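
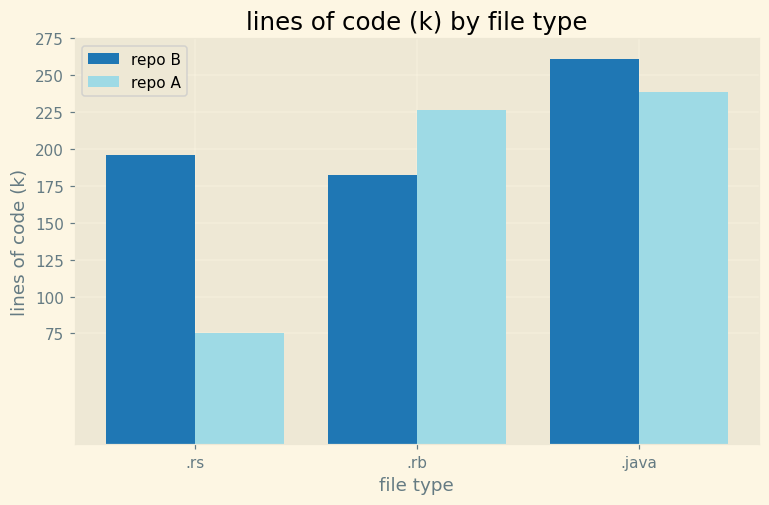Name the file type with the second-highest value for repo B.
Top 3 for repo B: .java ≈ 250, .rs ≈ 200, .rb ≈ 175.

.rs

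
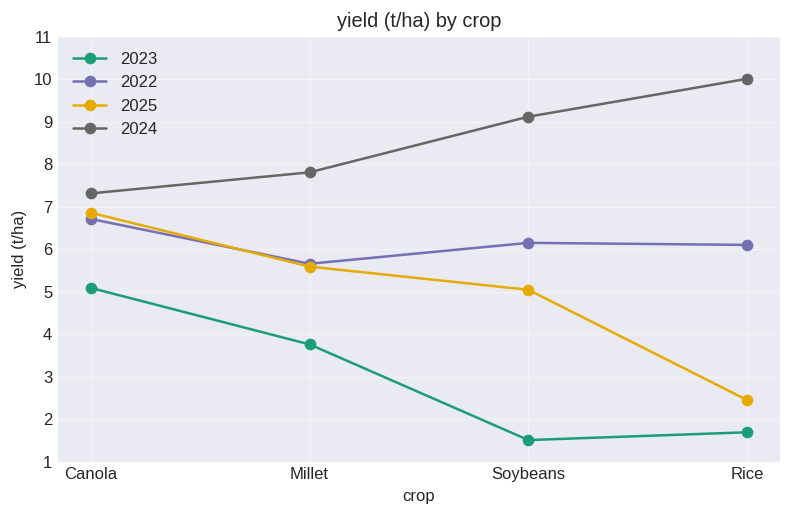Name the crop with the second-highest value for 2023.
Top 3 for 2023: Canola ≈ 5, Millet ≈ 4, Rice ≈ 2.

Millet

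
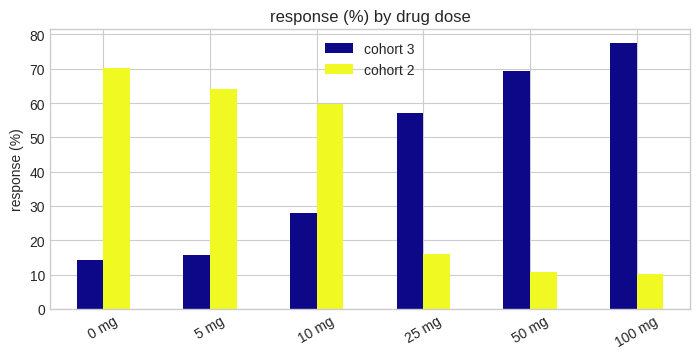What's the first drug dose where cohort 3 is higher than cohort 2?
25 mg

10 mg: cohort 3 ≈ 30 vs cohort 2 ≈ 60 (not yet); 25 mg: cohort 3 ≈ 60 vs cohort 2 ≈ 20 (first crossover).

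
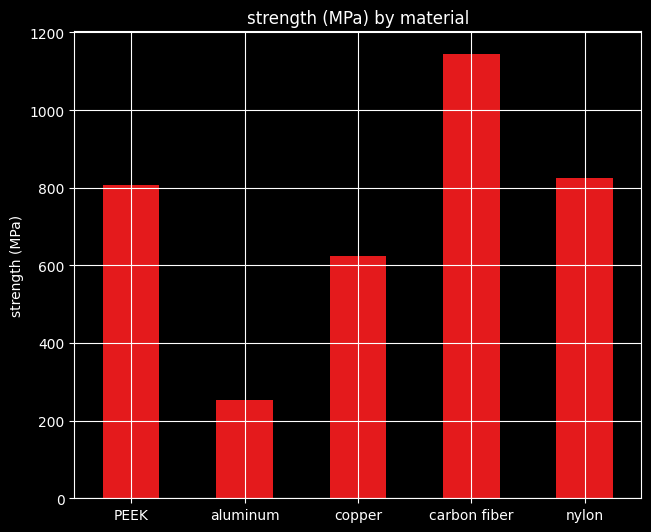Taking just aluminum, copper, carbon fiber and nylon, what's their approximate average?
≈ 700

(300 + 600 + 1100 + 800) / 4 ≈ 700.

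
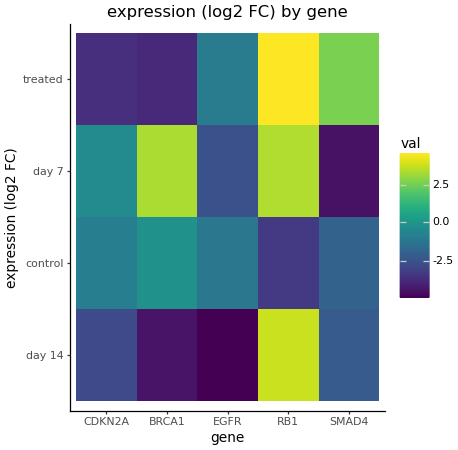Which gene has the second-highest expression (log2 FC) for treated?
SMAD4

Top 3 for treated: RB1 ≈ 5, SMAD4 ≈ 3, EGFR ≈ -1.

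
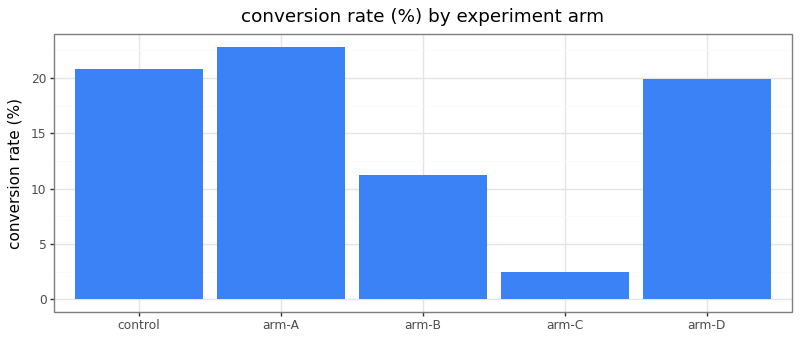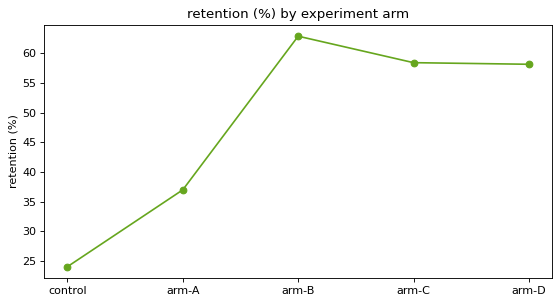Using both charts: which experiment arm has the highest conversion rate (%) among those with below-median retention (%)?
Chart 2 median retention (%) ≈ 60; below-median experiment arms: control, arm-A. Among those, arm-A has the highest conversion rate (%) (≈ 25).

arm-A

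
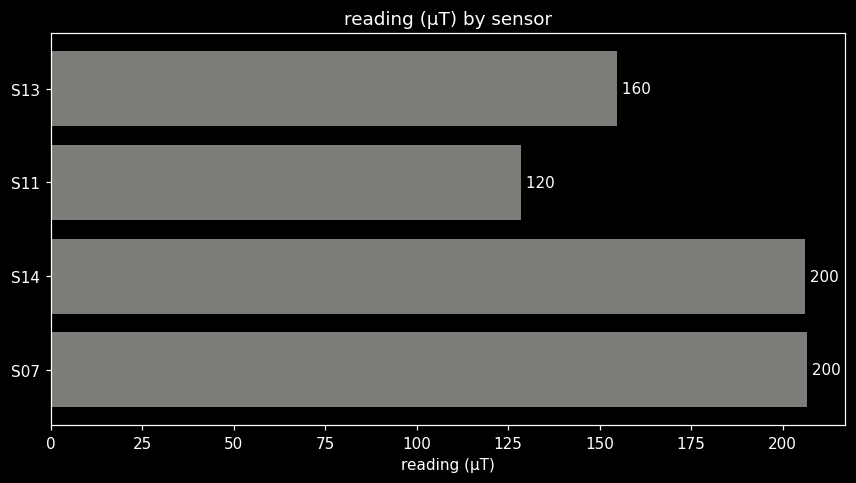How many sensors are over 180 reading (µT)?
Above 180: S14, S07.

2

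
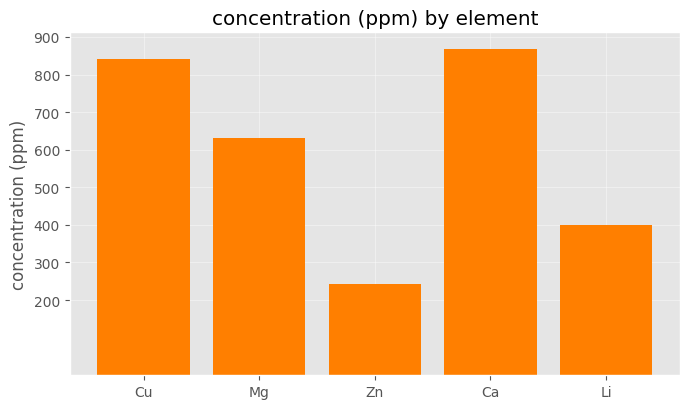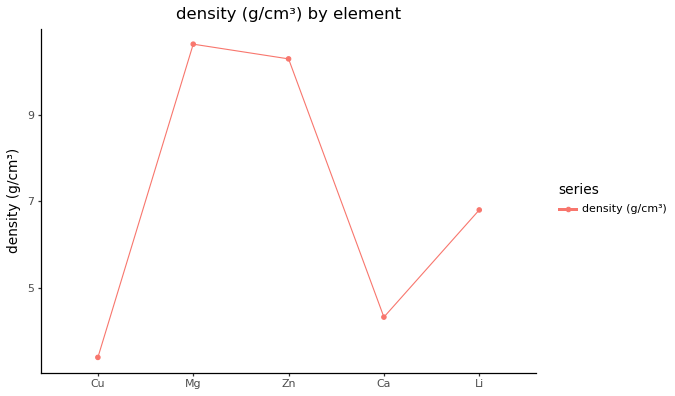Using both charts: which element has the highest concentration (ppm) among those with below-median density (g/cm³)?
Chart 2 median density (g/cm³) ≈ 7; below-median elements: Cu, Ca. Among those, Ca has the highest concentration (ppm) (≈ 900).

Ca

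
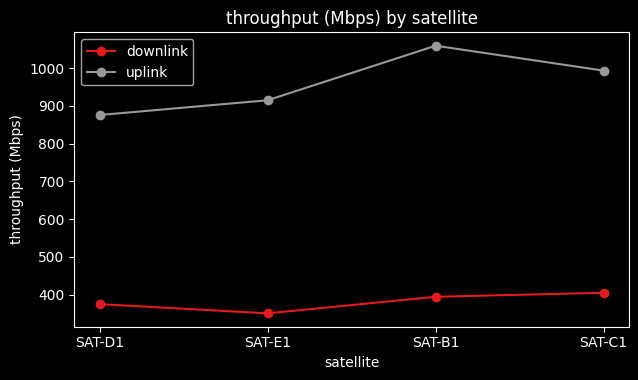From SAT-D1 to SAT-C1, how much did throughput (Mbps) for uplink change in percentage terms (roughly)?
SAT-D1 ≈ 900, SAT-C1 ≈ 1000; (1000 − 900) / 900 ≈ +11.1%.

≈ +11.1%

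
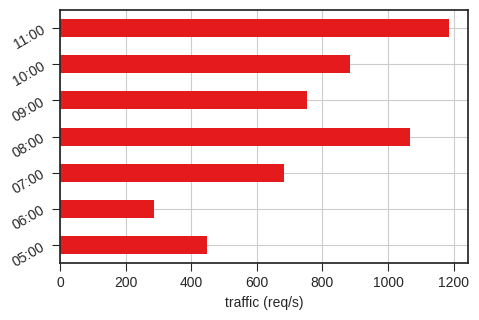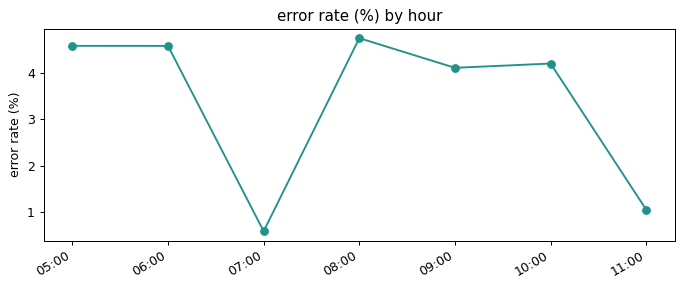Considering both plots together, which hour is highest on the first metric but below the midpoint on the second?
11:00

Chart 2 median error rate (%) ≈ 4; below-median hours: 07:00, 09:00, 11:00. Among those, 11:00 has the highest traffic (req/s) (≈ 1200).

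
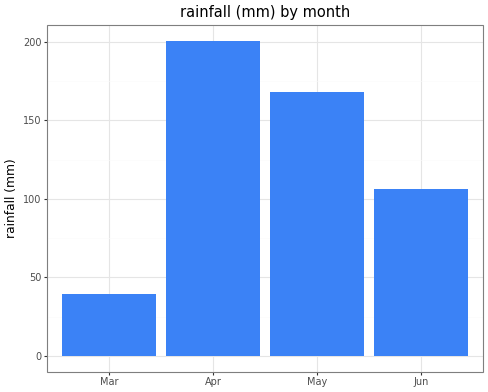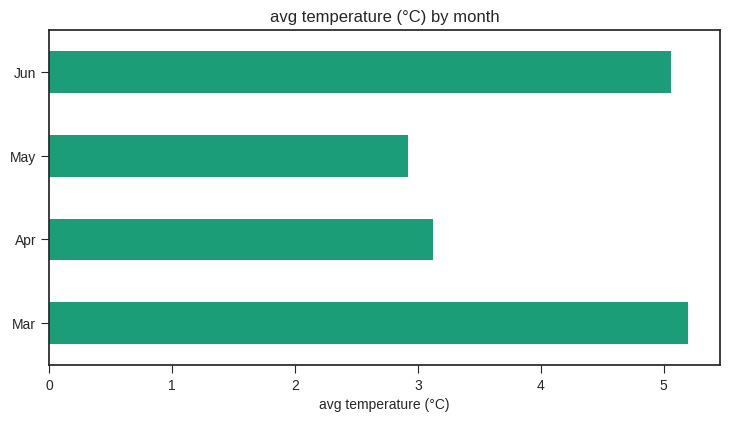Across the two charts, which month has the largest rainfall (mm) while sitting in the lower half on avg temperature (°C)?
Apr

Chart 2 median avg temperature (°C) ≈ 4; below-median months: Apr, May. Among those, Apr has the highest rainfall (mm) (≈ 200).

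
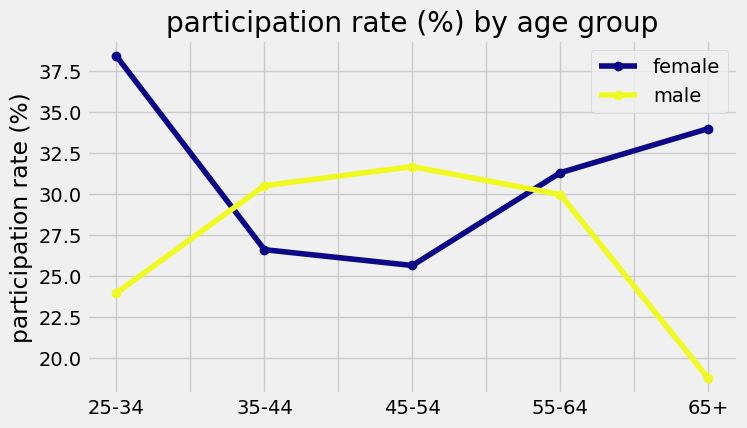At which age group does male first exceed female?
35-44

25-34: male ≈ 24 vs female ≈ 38 (not yet); 35-44: male ≈ 30 vs female ≈ 26 (first crossover).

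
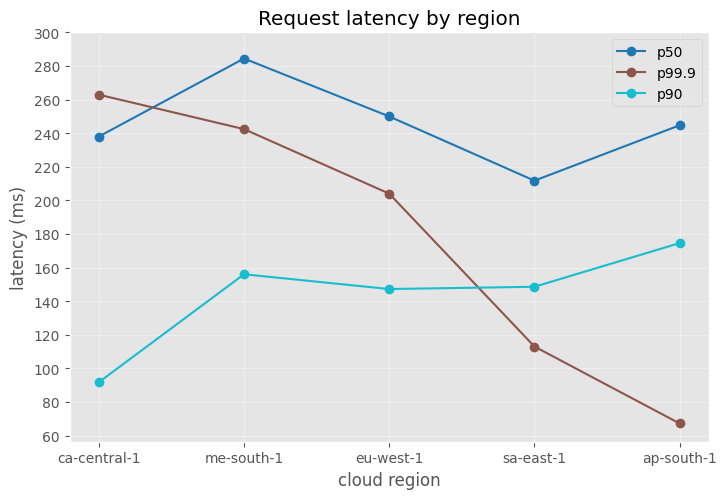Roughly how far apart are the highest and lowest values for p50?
≈ 60

Max me-south-1 ≈ 280, min sa-east-1 ≈ 220; range ≈ 60.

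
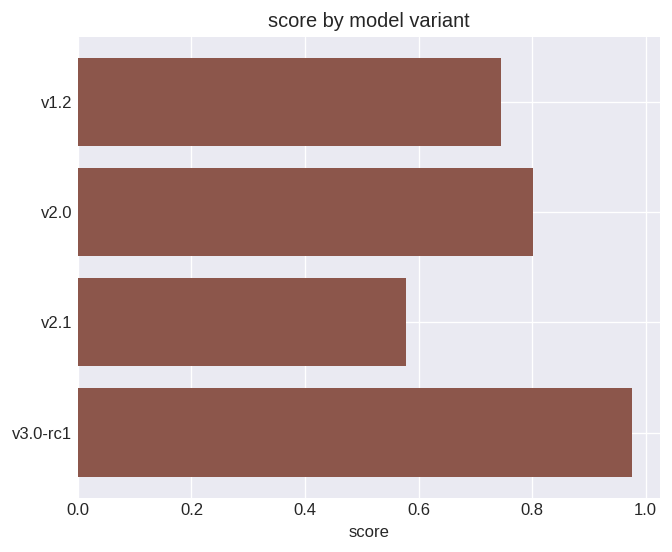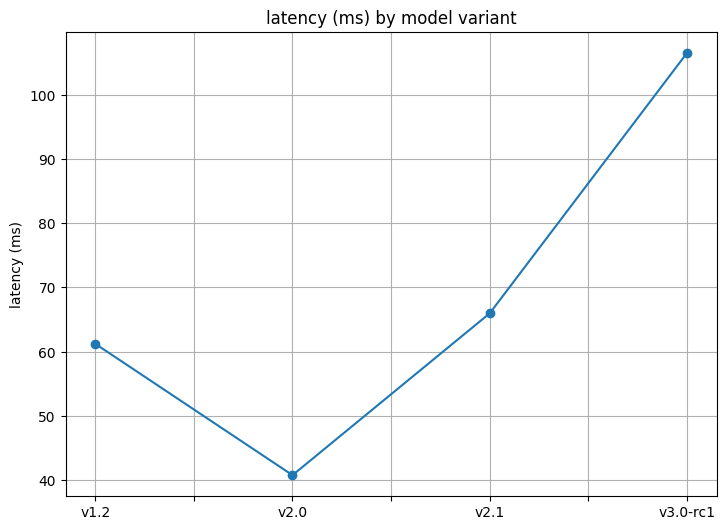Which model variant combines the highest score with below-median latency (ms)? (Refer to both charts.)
v2.0

Chart 2 median latency (ms) ≈ 60; below-median model variants: v1.2, v2.0. Among those, v2.0 has the highest score (≈ 0.8).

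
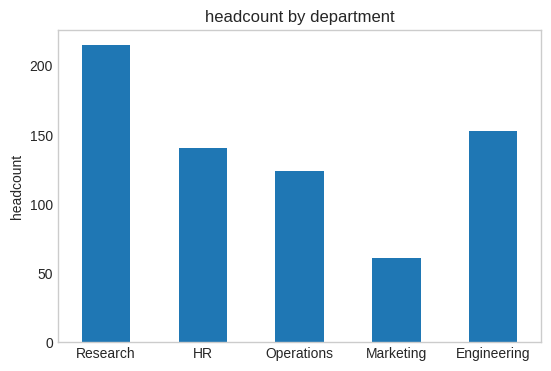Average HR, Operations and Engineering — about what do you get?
≈ 140

(140 + 120 + 160) / 3 ≈ 140.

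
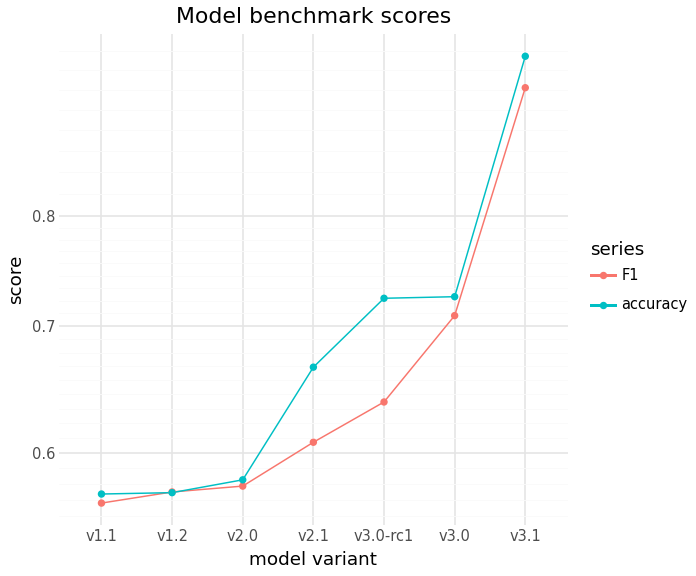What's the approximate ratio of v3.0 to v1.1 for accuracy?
v3.0 ≈ 0.75, v1.1 ≈ 0.55; 0.75/0.55 ≈ 1.36.

≈ 1.36×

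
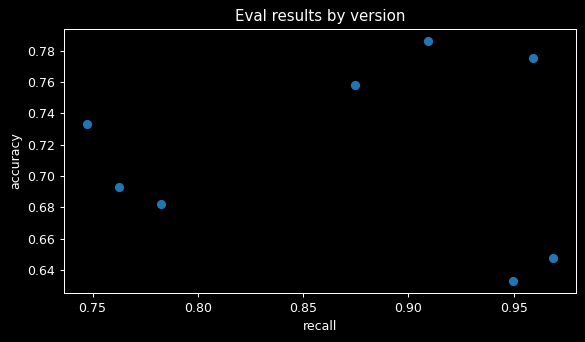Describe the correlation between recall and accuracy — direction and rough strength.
Points are roughly uncorrelated; weak (|r| ≈ 0.0).

no clear correlation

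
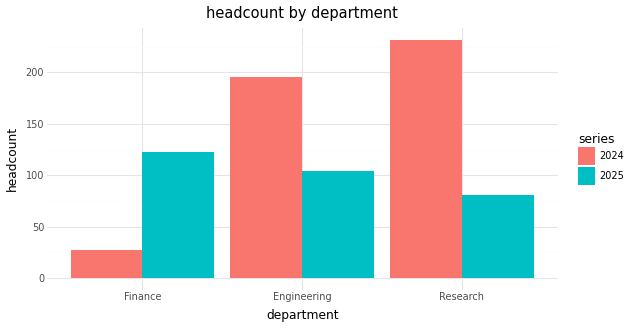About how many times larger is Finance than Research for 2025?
≈ 1.5×

Finance ≈ 120, Research ≈ 80; 120/80 ≈ 1.5.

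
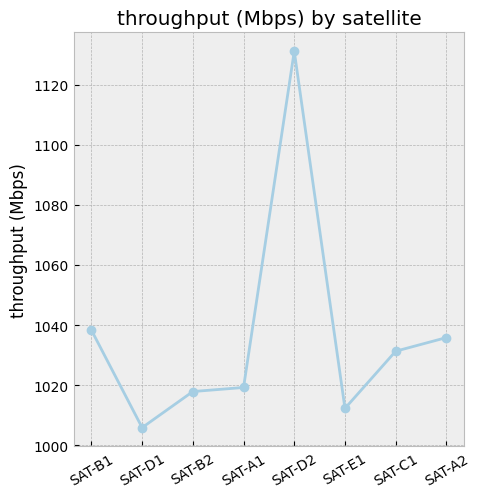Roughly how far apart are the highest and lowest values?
Max SAT-D2 ≈ 1140, min SAT-D1 ≈ 1000; range ≈ 140.

≈ 140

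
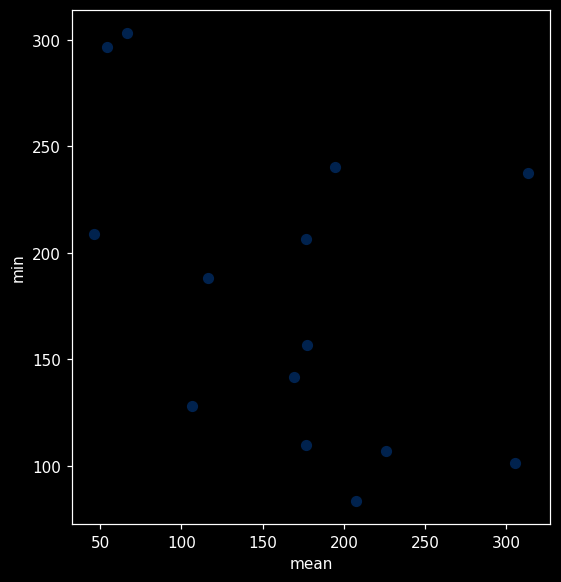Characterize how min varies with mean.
Points are negatively correlated; moderate (|r| ≈ 0.5).

negative, moderate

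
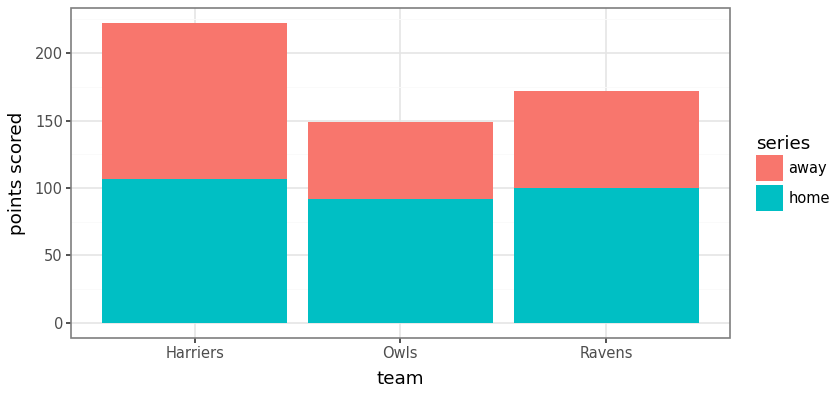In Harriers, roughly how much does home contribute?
home top ≈ 100, bottom ≈ 0; segment ≈ 100.

≈ 100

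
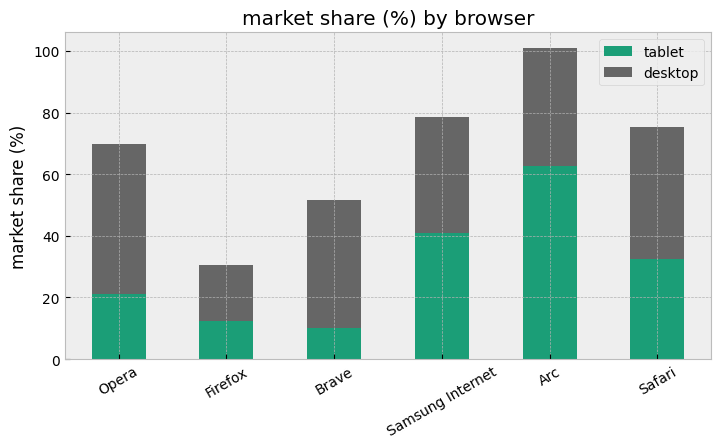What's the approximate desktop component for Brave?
desktop top ≈ 50, bottom ≈ 10; segment ≈ 40.

≈ 40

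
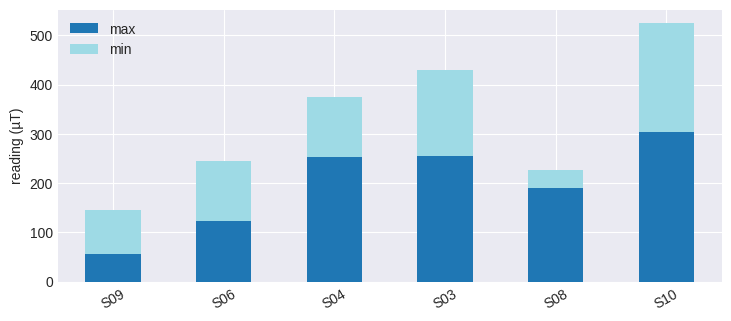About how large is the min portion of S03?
≈ 200

min top ≈ 450, bottom ≈ 250; segment ≈ 200.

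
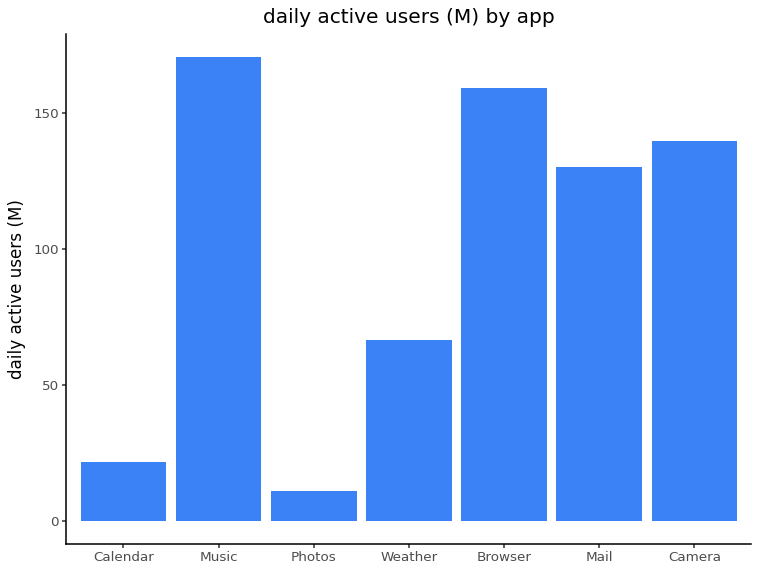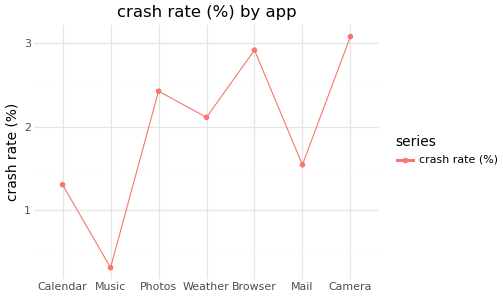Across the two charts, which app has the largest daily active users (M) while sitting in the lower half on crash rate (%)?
Music

Chart 2 median crash rate (%) ≈ 2; below-median apps: Calendar, Music, Mail. Among those, Music has the highest daily active users (M) (≈ 180).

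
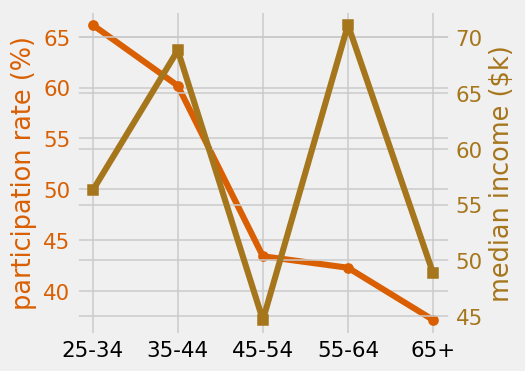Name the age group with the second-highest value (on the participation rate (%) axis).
35-44

Top 3 (on the participation rate (%) axis): 25-34 ≈ 65, 35-44 ≈ 60, 45-54 ≈ 45.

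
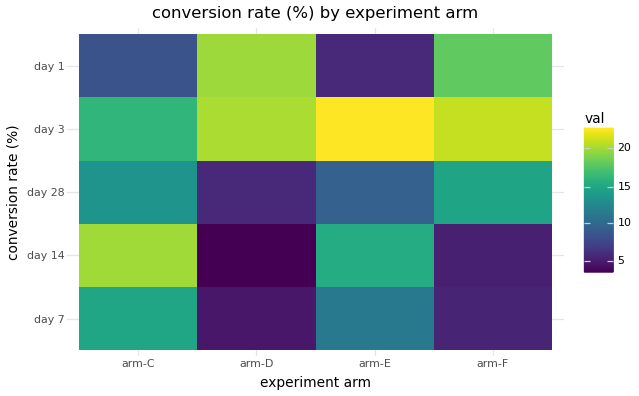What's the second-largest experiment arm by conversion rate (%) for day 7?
Top 3 for day 7: arm-C ≈ 14, arm-E ≈ 12, arm-F ≈ 6.

arm-E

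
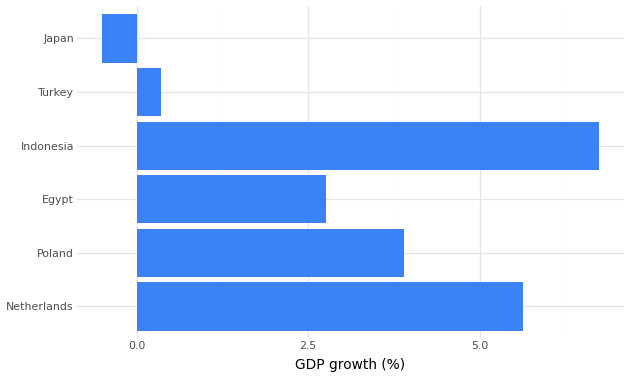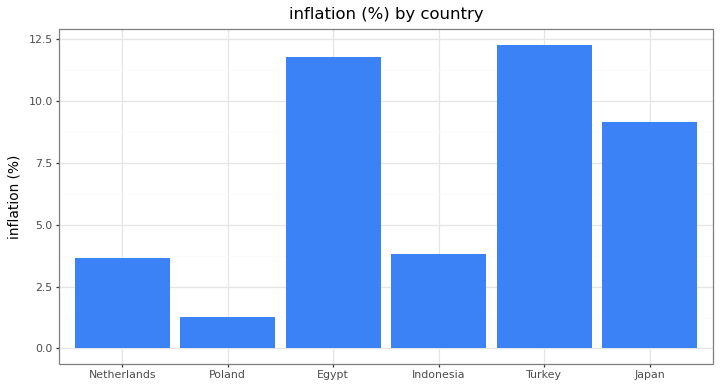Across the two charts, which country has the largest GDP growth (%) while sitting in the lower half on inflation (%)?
Chart 2 median inflation (%) ≈ 6; below-median countries: Netherlands, Poland, Indonesia. Among those, Indonesia has the highest GDP growth (%) (≈ 7).

Indonesia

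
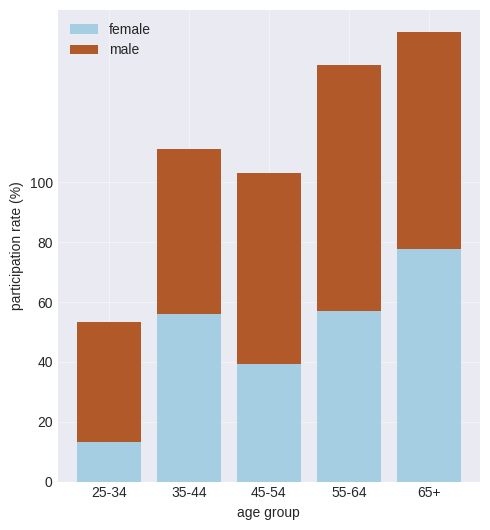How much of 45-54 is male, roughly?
≈ 60

male top ≈ 100, bottom ≈ 40; segment ≈ 60.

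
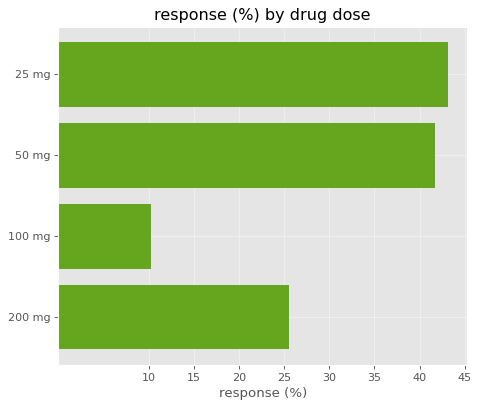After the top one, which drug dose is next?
Top 3: 25 mg ≈ 45, 50 mg ≈ 40, 200 mg ≈ 25.

50 mg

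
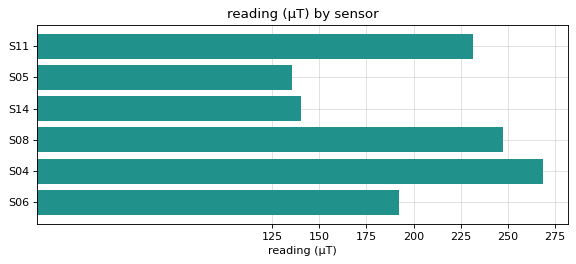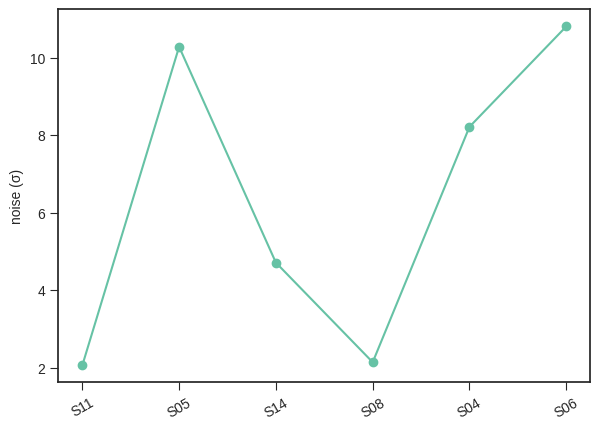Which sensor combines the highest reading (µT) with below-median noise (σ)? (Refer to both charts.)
Chart 2 median noise (σ) ≈ 6; below-median sensors: S11, S14, S08. Among those, S08 has the highest reading (µT) (≈ 250).

S08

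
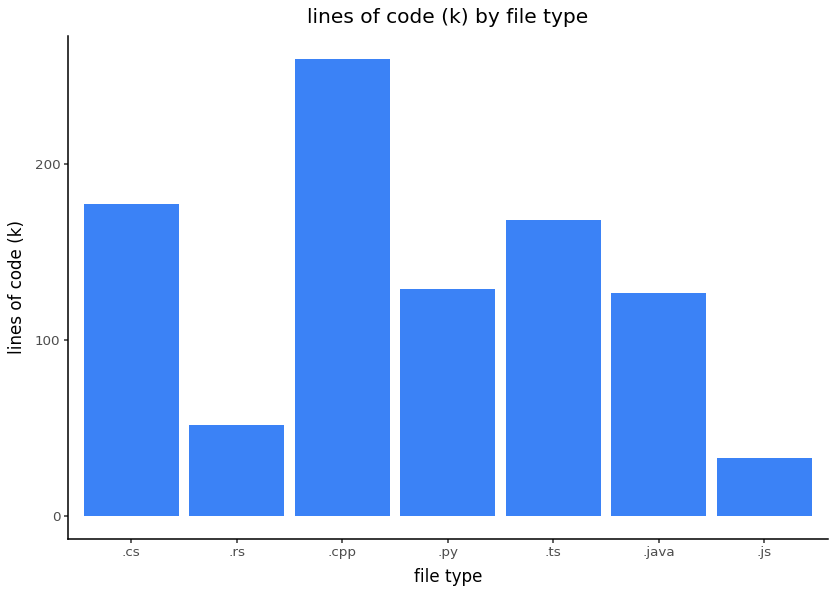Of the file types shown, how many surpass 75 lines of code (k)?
5

Above 75: .cs, .cpp, .py, .ts, .java.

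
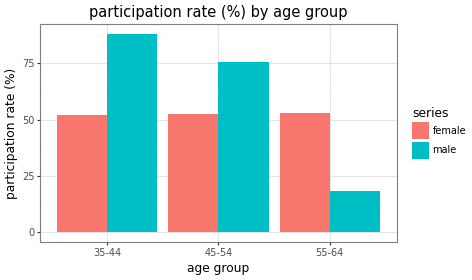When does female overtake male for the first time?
55-64

45-54: female ≈ 50 vs male ≈ 80 (not yet); 55-64: female ≈ 50 vs male ≈ 20 (first crossover).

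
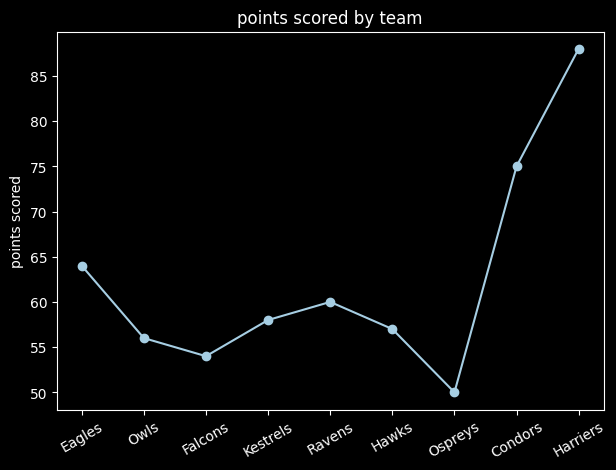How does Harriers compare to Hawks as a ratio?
Harriers ≈ 90, Hawks ≈ 55; 90/55 ≈ 1.64.

≈ 1.64×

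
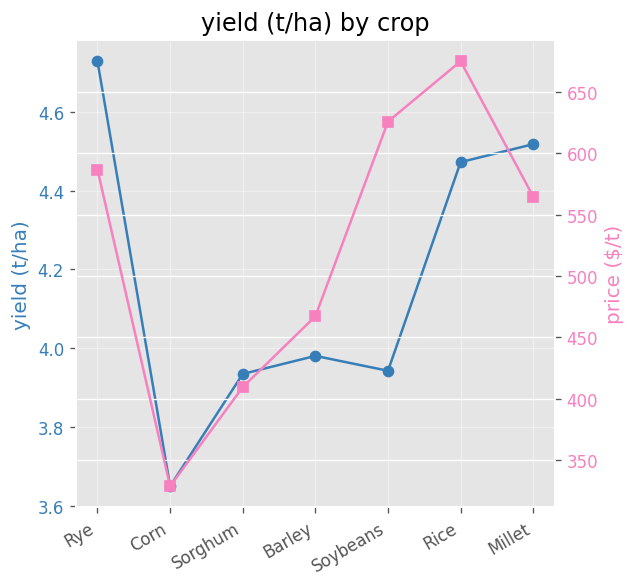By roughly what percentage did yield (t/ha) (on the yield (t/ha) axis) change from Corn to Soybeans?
Corn ≈ 3.6, Soybeans ≈ 3.9; (3.9 − 3.6) / 3.6 ≈ +8.3%.

≈ +8.3%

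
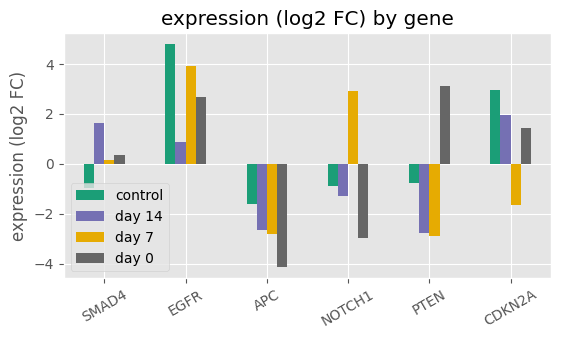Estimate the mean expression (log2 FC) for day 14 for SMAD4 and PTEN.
≈ 0

(2 + -3) / 2 ≈ 0.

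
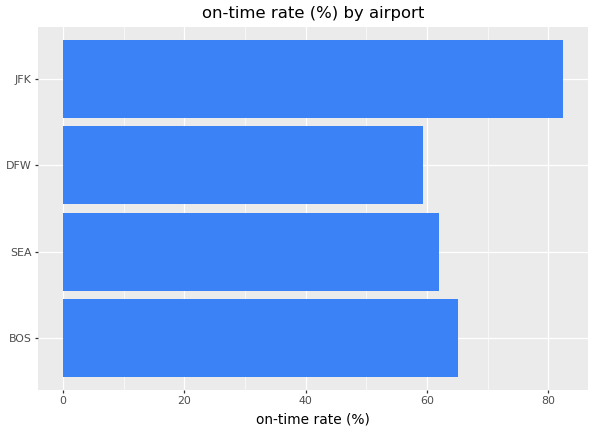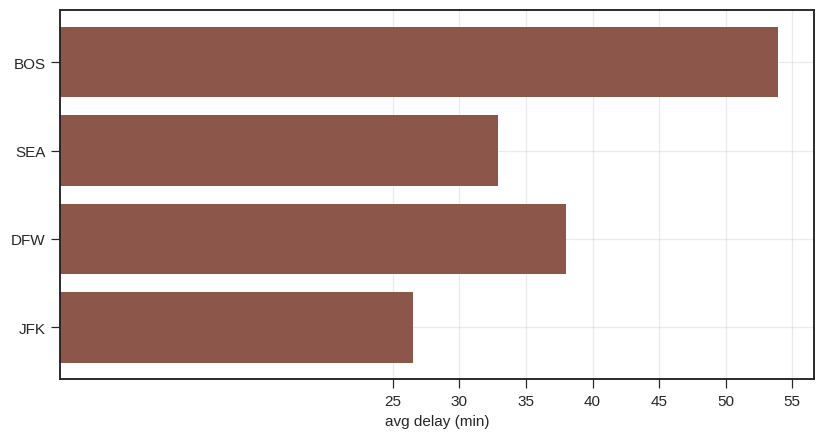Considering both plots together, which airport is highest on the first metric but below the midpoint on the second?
JFK

Chart 2 median avg delay (min) ≈ 35; below-median airports: SEA, JFK. Among those, JFK has the highest on-time rate (%) (≈ 80).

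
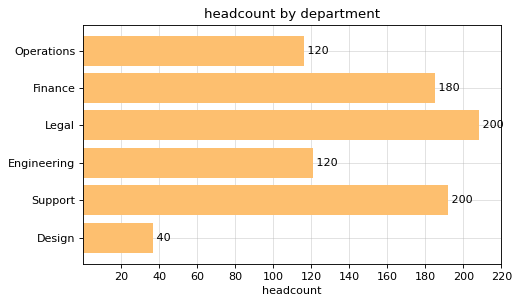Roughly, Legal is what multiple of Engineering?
Legal ≈ 200, Engineering ≈ 120; 200/120 ≈ 1.67.

≈ 1.67×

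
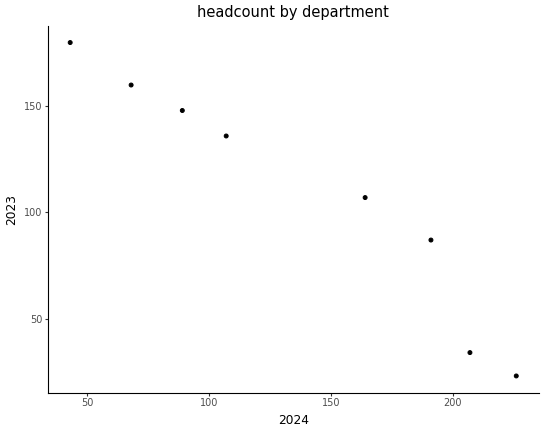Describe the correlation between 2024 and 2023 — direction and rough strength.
negative, strong

Points are negatively correlated; strong (|r| ≈ 1.0).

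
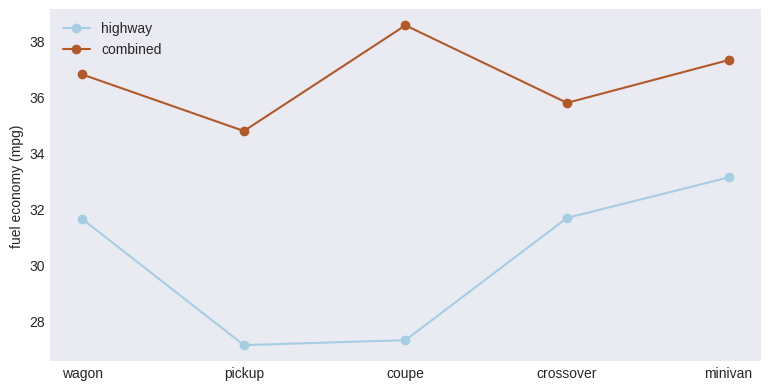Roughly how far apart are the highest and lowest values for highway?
≈ 6

Max minivan ≈ 33, min pickup ≈ 27; range ≈ 6.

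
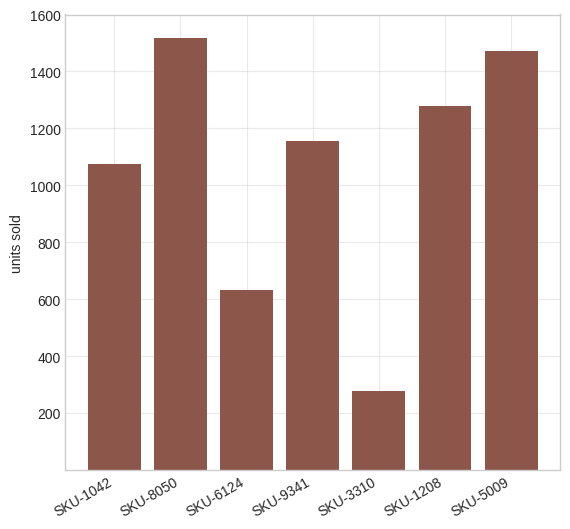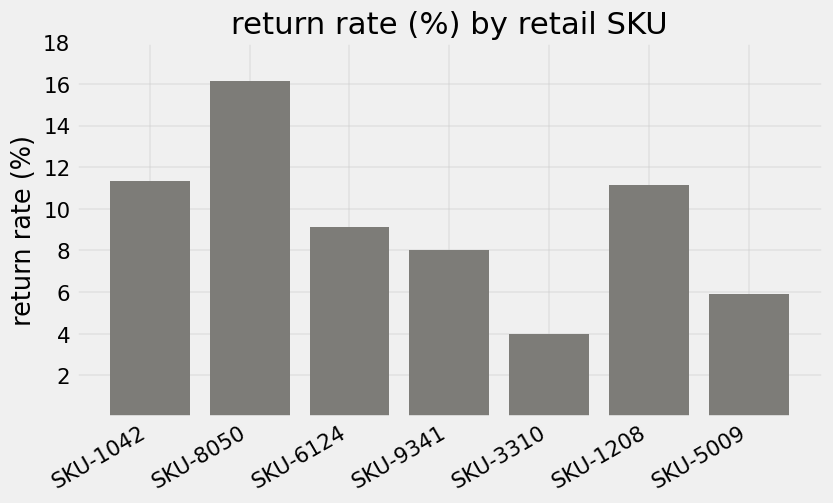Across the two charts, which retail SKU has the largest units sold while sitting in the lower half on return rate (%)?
SKU-5009

Chart 2 median return rate (%) ≈ 10; below-median retail SKUs: SKU-9341, SKU-3310, SKU-5009. Among those, SKU-5009 has the highest units sold (≈ 1400).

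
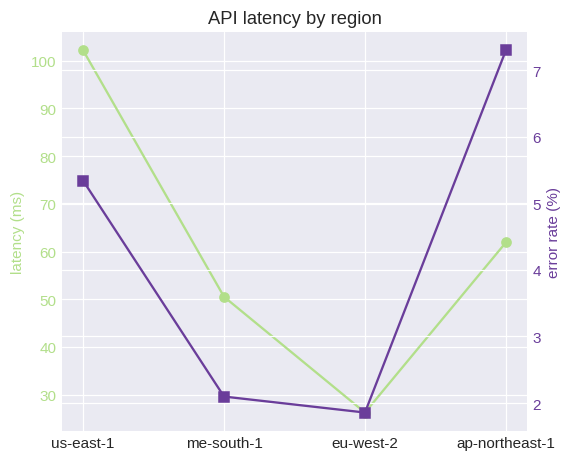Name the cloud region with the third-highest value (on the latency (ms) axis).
me-south-1

Top 4 (on the latency (ms) axis): us-east-1 ≈ 100, ap-northeast-1 ≈ 60, me-south-1 ≈ 50, eu-west-2 ≈ 30.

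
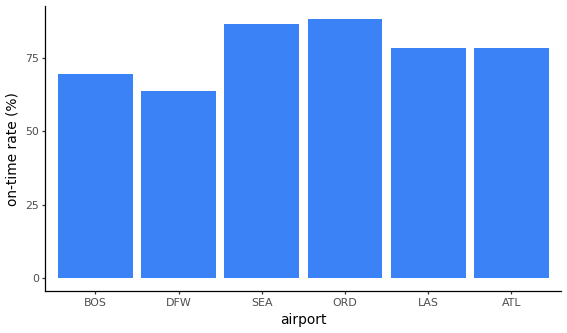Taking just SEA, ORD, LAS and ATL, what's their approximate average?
(90 + 90 + 80 + 80) / 4 ≈ 85.

≈ 85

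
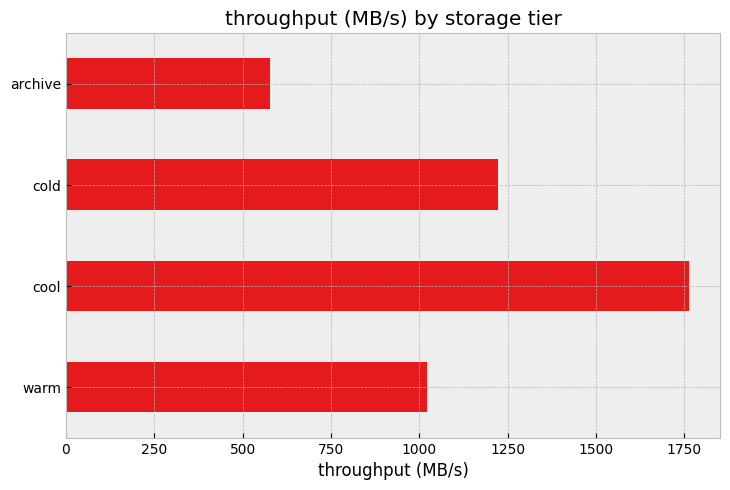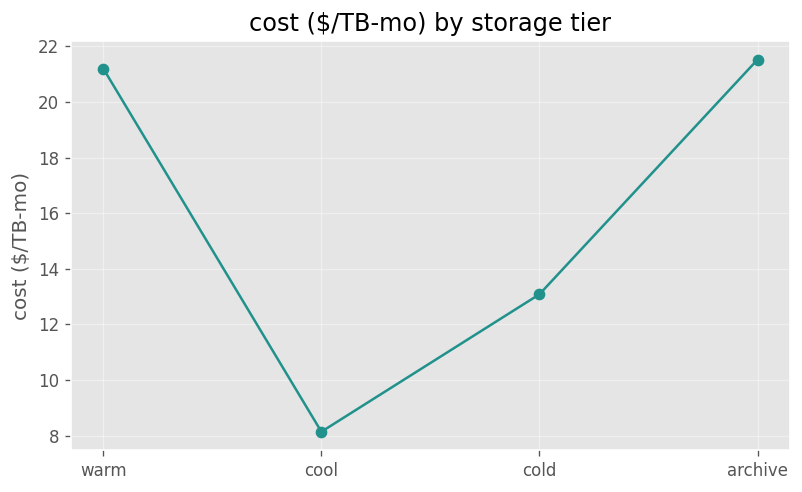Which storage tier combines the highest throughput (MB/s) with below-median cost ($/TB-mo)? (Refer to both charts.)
Chart 2 median cost ($/TB-mo) ≈ 18; below-median storage tiers: cool, cold. Among those, cool has the highest throughput (MB/s) (≈ 1800).

cool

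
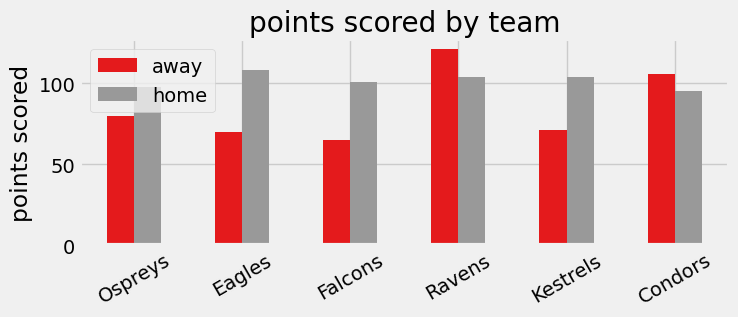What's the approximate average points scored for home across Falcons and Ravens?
≈ 100

(100 + 100) / 2 ≈ 100.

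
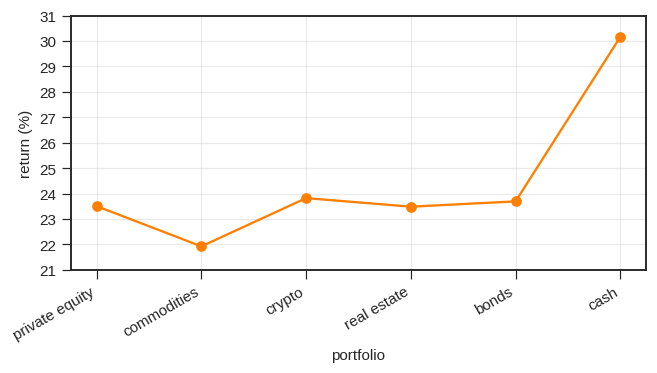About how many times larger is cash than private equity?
≈ 1.25×

cash ≈ 30, private equity ≈ 24; 30/24 ≈ 1.25.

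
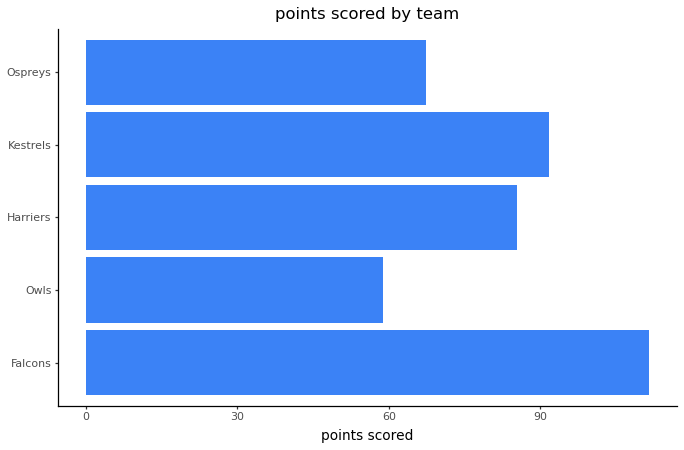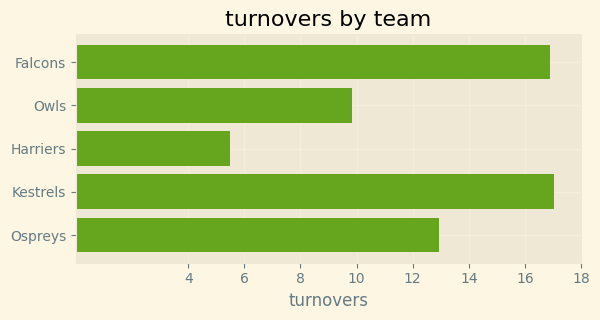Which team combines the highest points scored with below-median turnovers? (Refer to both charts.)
Harriers

Chart 2 median turnovers ≈ 12; below-median teams: Owls, Harriers. Among those, Harriers has the highest points scored (≈ 80).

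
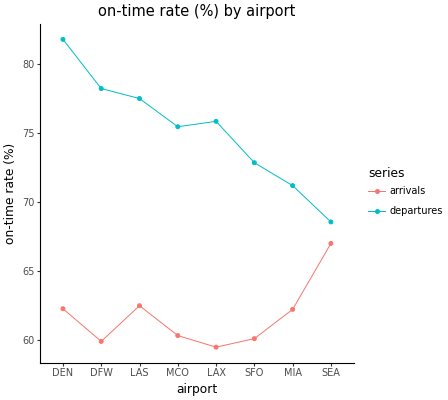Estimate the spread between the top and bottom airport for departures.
Max DEN ≈ 82, min SEA ≈ 68; range ≈ 14.

≈ 14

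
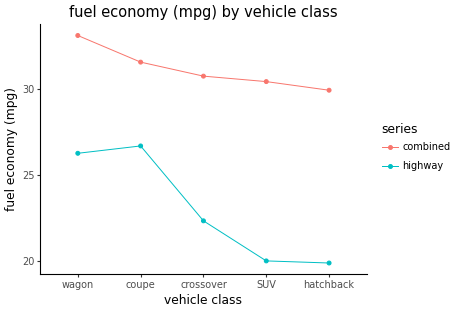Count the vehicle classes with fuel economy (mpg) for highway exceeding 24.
2

Above 24: wagon, coupe.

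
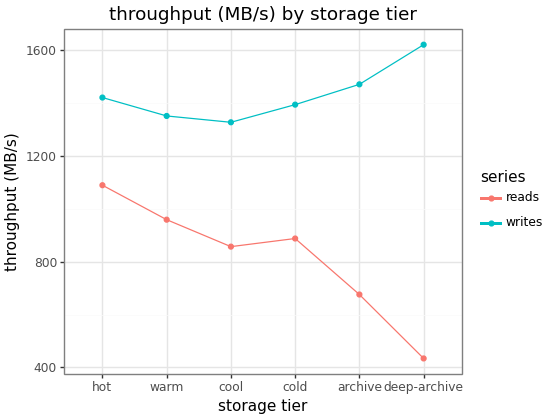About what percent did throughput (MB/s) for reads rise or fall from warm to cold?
warm ≈ 1000, cold ≈ 900; (900 − 1000) / 1000 ≈ -10%.

≈ -10%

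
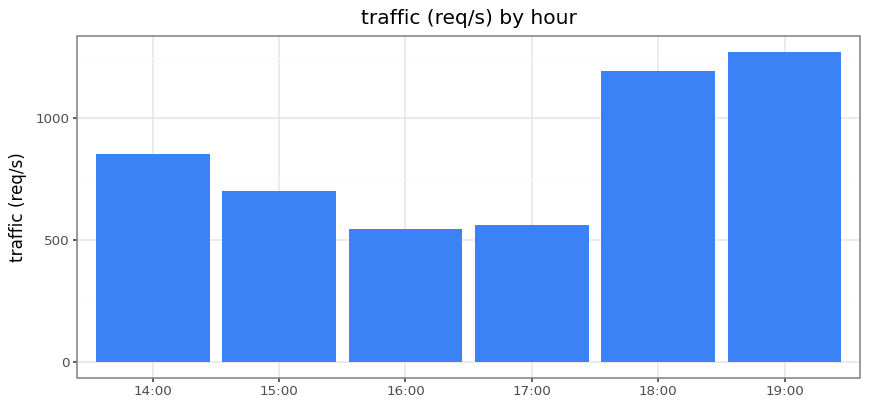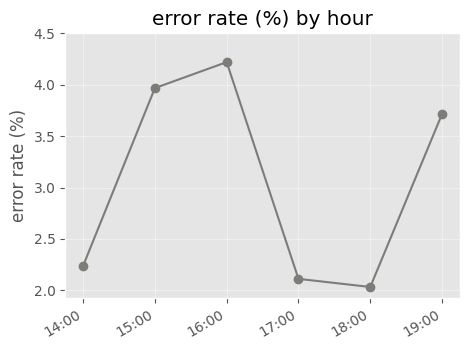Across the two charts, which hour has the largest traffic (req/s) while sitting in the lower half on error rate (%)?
18:00

Chart 2 median error rate (%) ≈ 3; below-median hours: 14:00, 17:00, 18:00. Among those, 18:00 has the highest traffic (req/s) (≈ 1200).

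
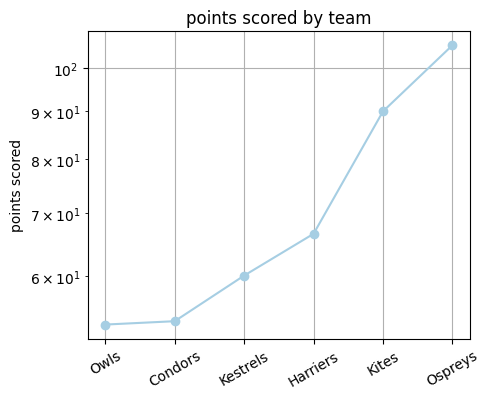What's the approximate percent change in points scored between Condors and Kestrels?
Condors ≈ 55, Kestrels ≈ 60; (60 − 55) / 55 ≈ +9.1%.

≈ +9.1%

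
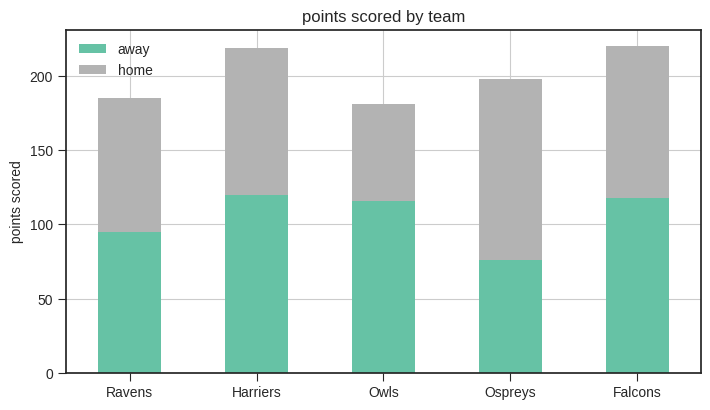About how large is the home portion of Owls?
home top ≈ 180, bottom ≈ 120; segment ≈ 60.

≈ 60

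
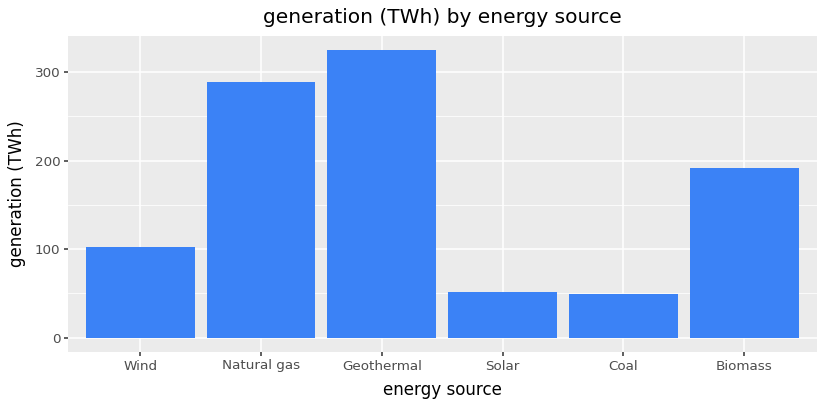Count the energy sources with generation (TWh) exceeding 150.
Above 150: Natural gas, Geothermal, Biomass.

3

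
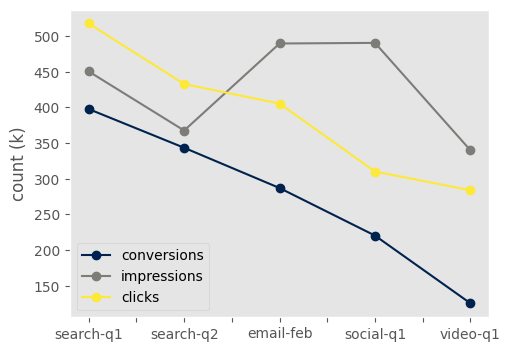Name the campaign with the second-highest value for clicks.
Top 3 for clicks: search-q1 ≈ 500, search-q2 ≈ 450, email-feb ≈ 400.

search-q2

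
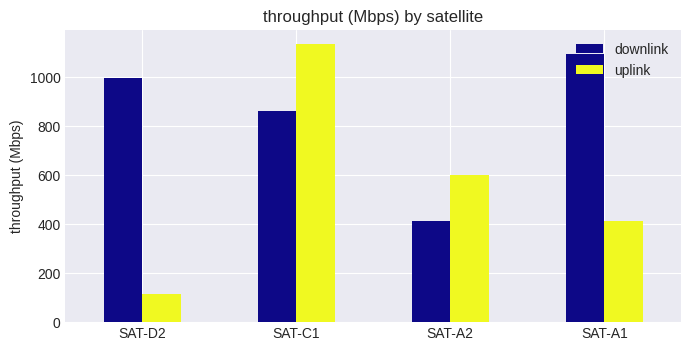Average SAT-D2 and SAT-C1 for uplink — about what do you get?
(100 + 1100) / 2 ≈ 600.

≈ 600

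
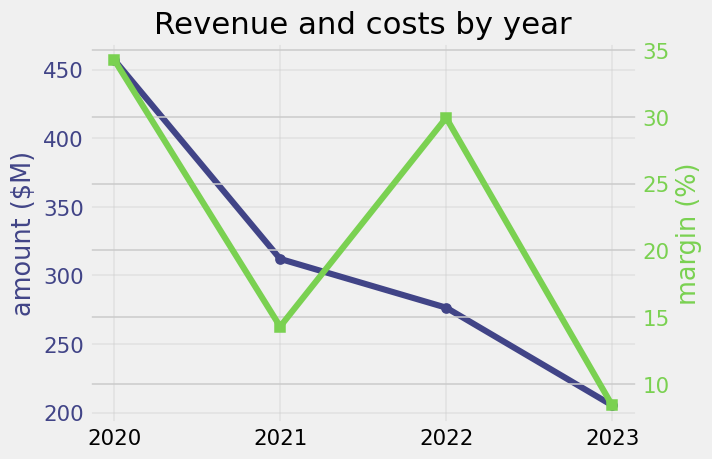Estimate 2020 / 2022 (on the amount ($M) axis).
2020 ≈ 450, 2022 ≈ 275; 450/275 ≈ 1.64.

≈ 1.64×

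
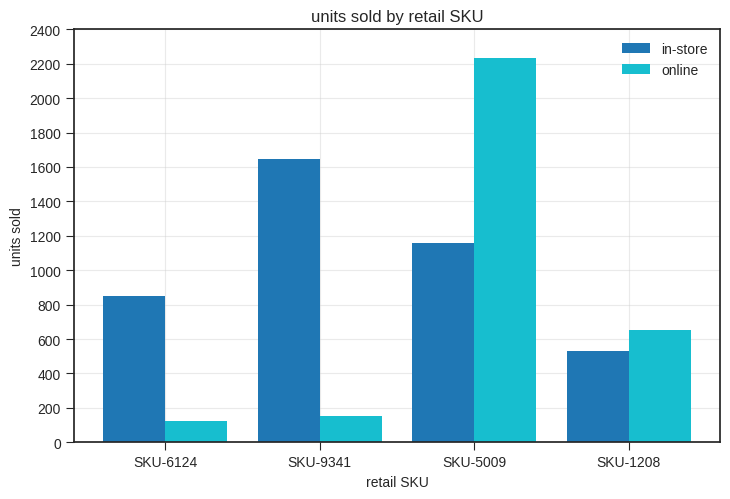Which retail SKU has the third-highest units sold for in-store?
SKU-6124

Top 4 for in-store: SKU-9341 ≈ 1600, SKU-5009 ≈ 1200, SKU-6124 ≈ 800, SKU-1208 ≈ 600.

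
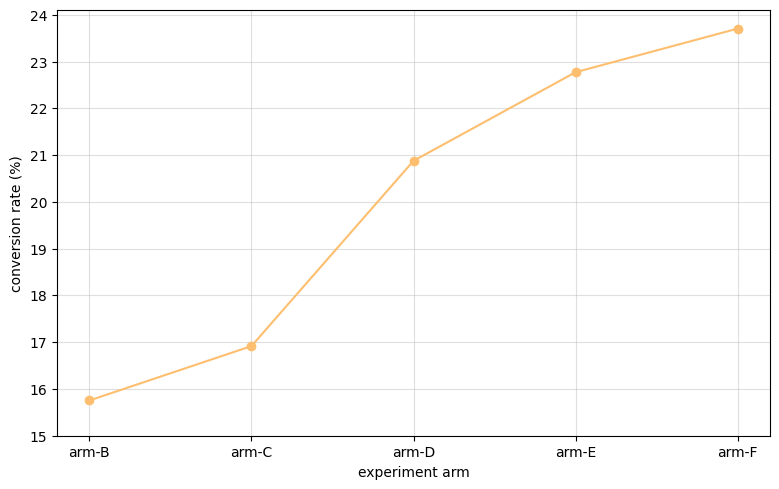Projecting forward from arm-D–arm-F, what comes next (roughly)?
Last three: 21, 23, 24 → slope ≈ 1.5/step → next ≈ 25.5.

≈ 25.5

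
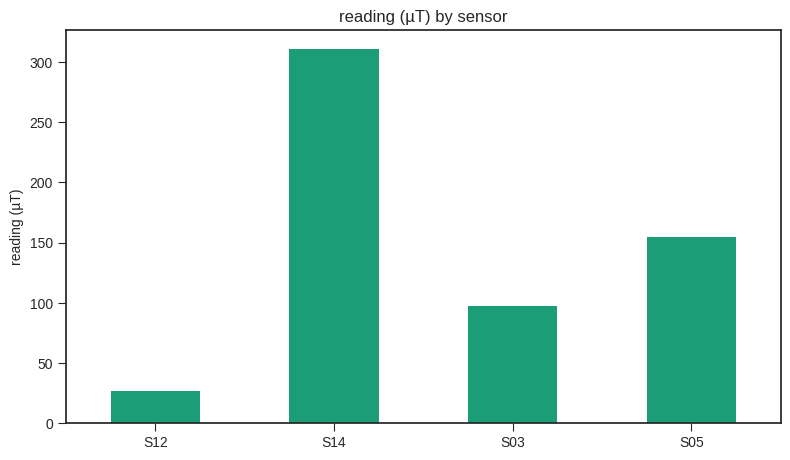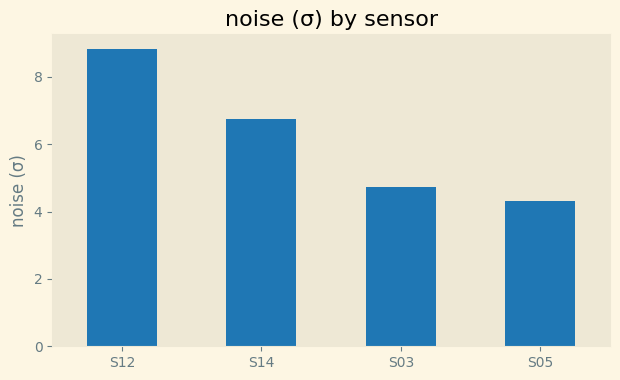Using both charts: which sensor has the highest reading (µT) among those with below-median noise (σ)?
S05

Chart 2 median noise (σ) ≈ 6; below-median sensors: S03, S05. Among those, S05 has the highest reading (µT) (≈ 150).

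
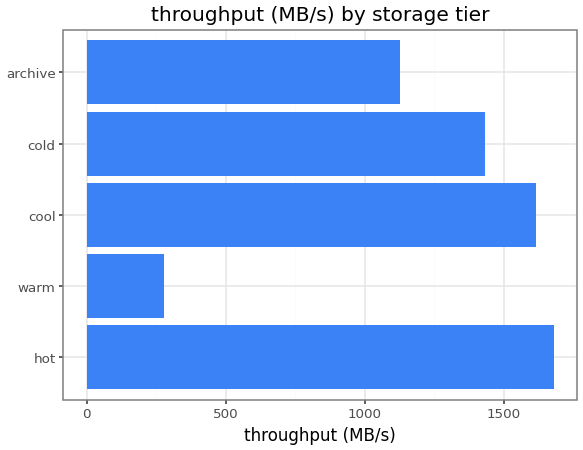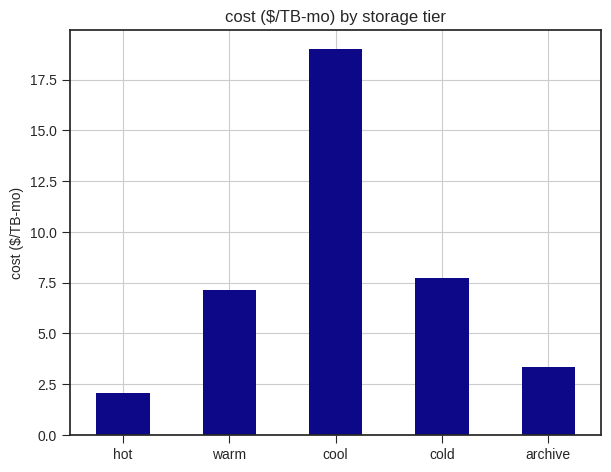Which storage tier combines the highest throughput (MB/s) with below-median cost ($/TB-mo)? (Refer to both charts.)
Chart 2 median cost ($/TB-mo) ≈ 8; below-median storage tiers: hot, archive. Among those, hot has the highest throughput (MB/s) (≈ 1600).

hot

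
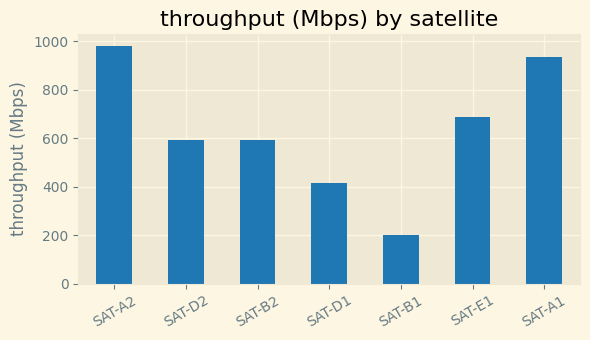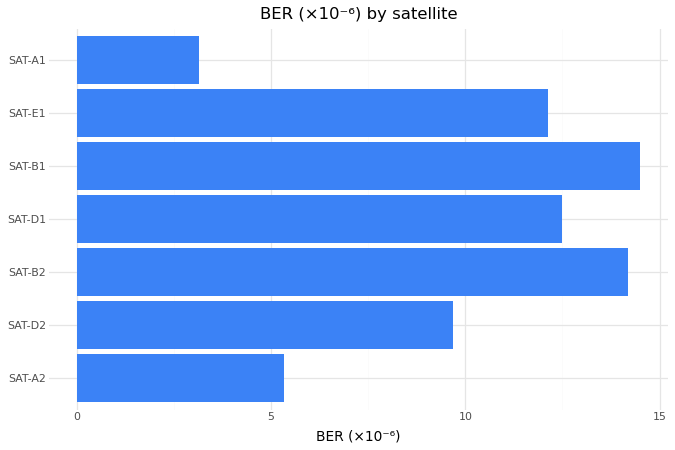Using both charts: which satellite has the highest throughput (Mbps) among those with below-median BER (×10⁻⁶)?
SAT-A2

Chart 2 median BER (×10⁻⁶) ≈ 12; below-median satellites: SAT-A2, SAT-D2, SAT-A1. Among those, SAT-A2 has the highest throughput (Mbps) (≈ 1000).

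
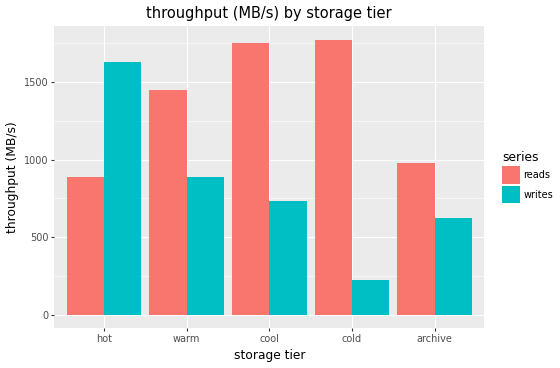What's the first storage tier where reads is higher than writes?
warm

hot: reads ≈ 800 vs writes ≈ 1600 (not yet); warm: reads ≈ 1400 vs writes ≈ 800 (first crossover).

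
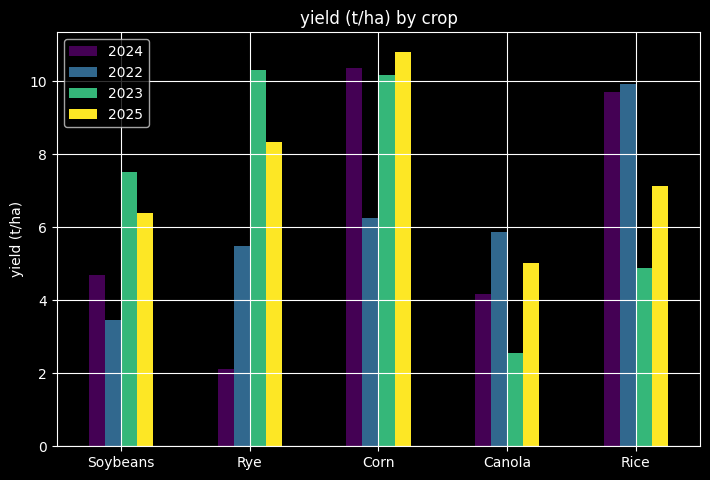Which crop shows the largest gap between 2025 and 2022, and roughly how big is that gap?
Corn: 2025 ≈ 11, 2022 ≈ 6 → gap ≈ 5. Next-largest (Soybeans) is only ≈ 3.

Corn, ≈ 5 t/ha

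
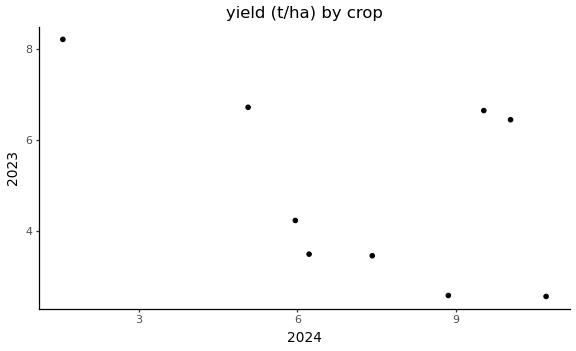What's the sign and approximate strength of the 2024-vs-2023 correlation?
negative, moderate

Points are negatively correlated; moderate (|r| ≈ 0.5).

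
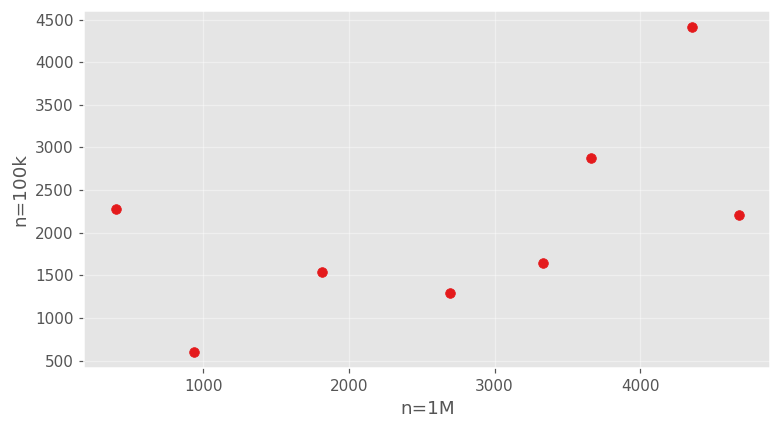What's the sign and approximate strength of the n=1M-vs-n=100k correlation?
positive, moderate

Points are positively correlated; moderate (|r| ≈ 0.6).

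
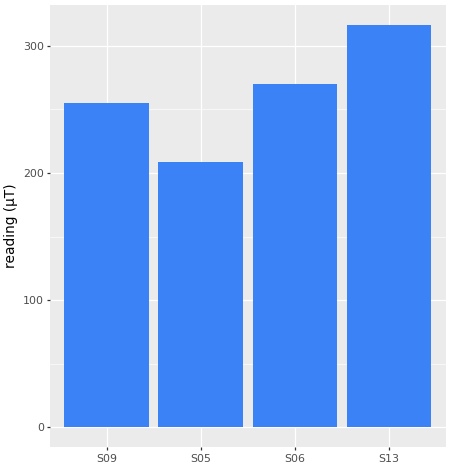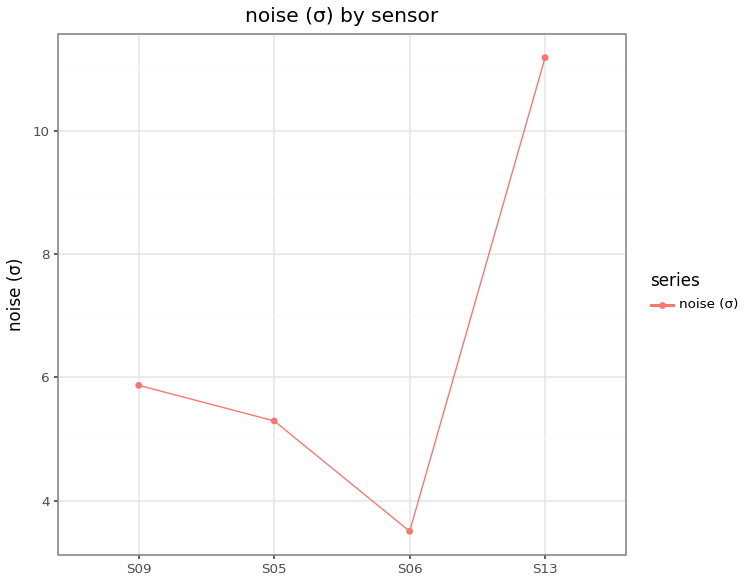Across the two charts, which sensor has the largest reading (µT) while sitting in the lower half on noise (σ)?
Chart 2 median noise (σ) ≈ 6; below-median sensors: S05, S06. Among those, S06 has the highest reading (µT) (≈ 250).

S06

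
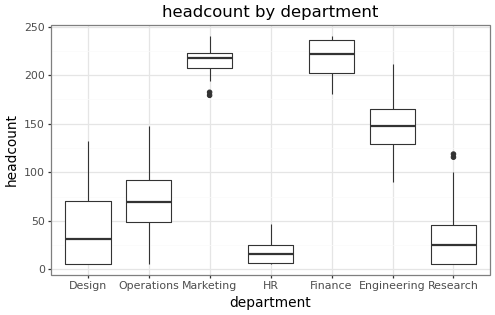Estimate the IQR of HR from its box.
≈ 20

Q3 ≈ 20, Q1 ≈ 0; IQR ≈ 20.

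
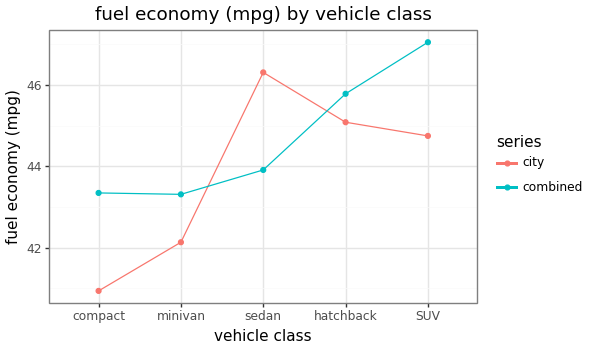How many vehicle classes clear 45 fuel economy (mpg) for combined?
2

Above 45: hatchback, SUV.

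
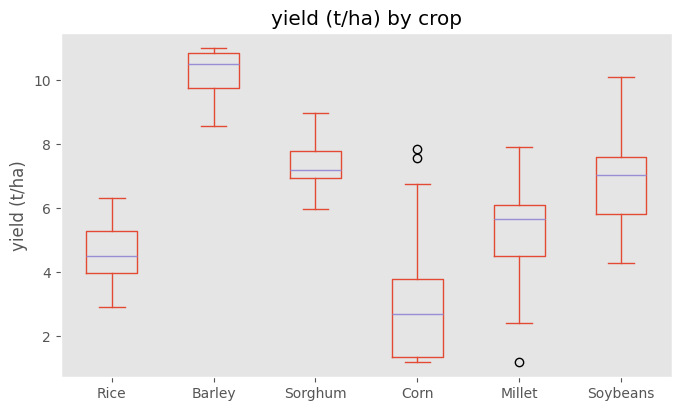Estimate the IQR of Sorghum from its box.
≈ 1

Q3 ≈ 8, Q1 ≈ 7; IQR ≈ 1.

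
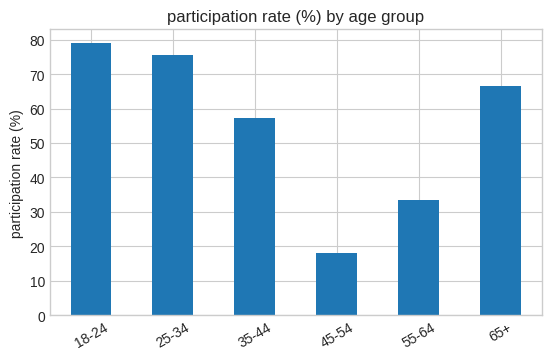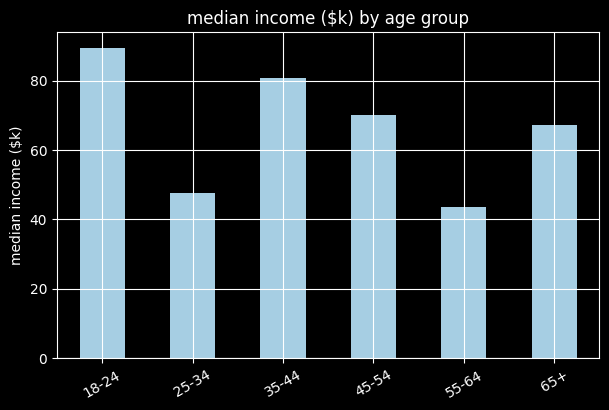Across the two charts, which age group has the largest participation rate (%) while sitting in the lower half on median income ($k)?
25-34

Chart 2 median median income ($k) ≈ 70; below-median age groups: 25-34, 55-64, 65+. Among those, 25-34 has the highest participation rate (%) (≈ 80).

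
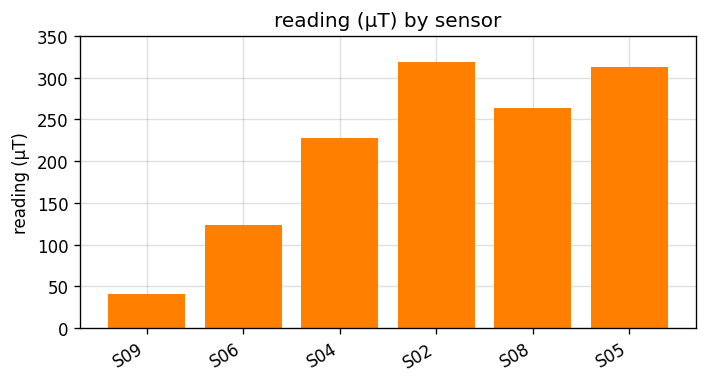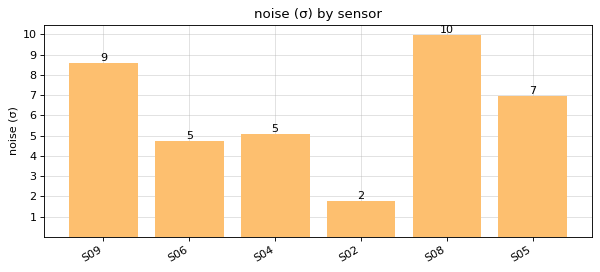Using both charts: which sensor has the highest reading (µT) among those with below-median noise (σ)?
S02

Chart 2 median noise (σ) ≈ 6; below-median sensors: S06, S04, S02. Among those, S02 has the highest reading (µT) (≈ 300).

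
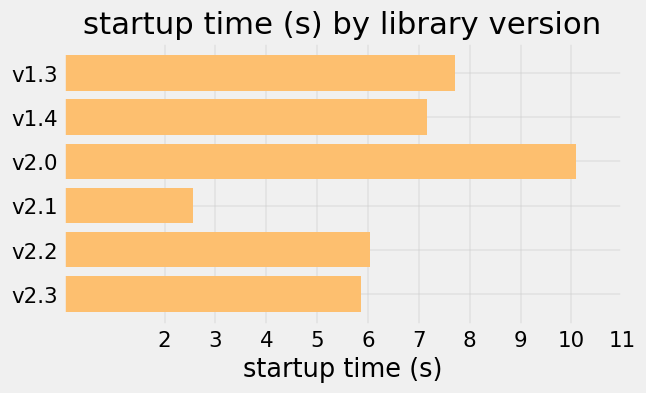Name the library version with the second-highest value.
v1.3

Top 3: v2.0 ≈ 10, v1.3 ≈ 8, v1.4 ≈ 7.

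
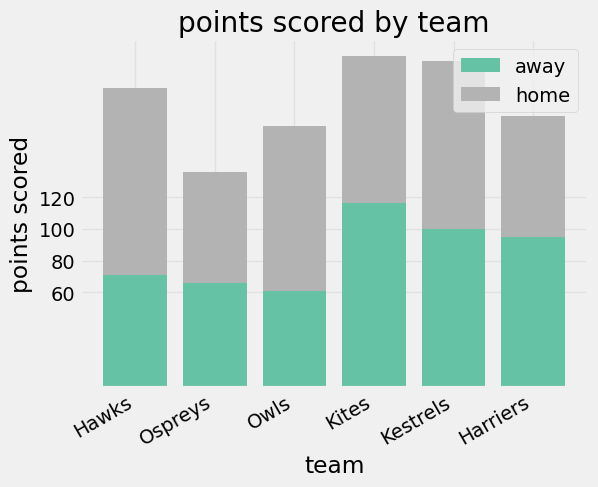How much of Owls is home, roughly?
≈ 100

home top ≈ 160, bottom ≈ 60; segment ≈ 100.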